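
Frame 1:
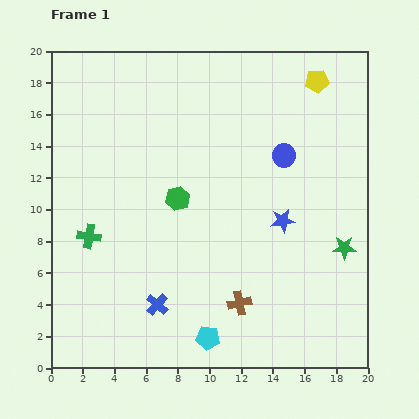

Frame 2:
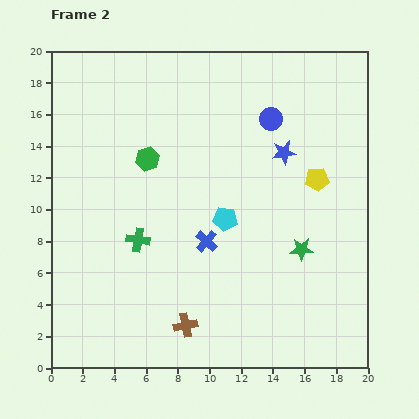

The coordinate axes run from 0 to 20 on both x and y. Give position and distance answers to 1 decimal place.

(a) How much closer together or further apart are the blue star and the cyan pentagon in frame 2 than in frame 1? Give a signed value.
-3.2

Distance in frame 1: 8.8. Distance in frame 2: 5.6.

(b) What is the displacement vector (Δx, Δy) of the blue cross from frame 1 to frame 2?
(3.1, 4.0)

The blue cross was at (6.7, 4.0) in frame 1 and (9.8, 8.0) in frame 2.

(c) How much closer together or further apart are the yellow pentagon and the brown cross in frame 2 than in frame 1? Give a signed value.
-2.4

Distance in frame 1: 14.8. Distance in frame 2: 12.4.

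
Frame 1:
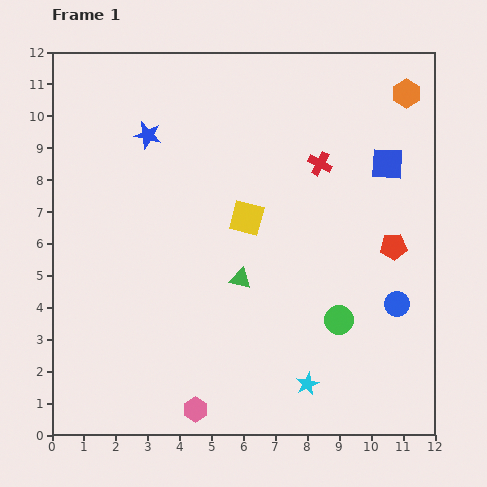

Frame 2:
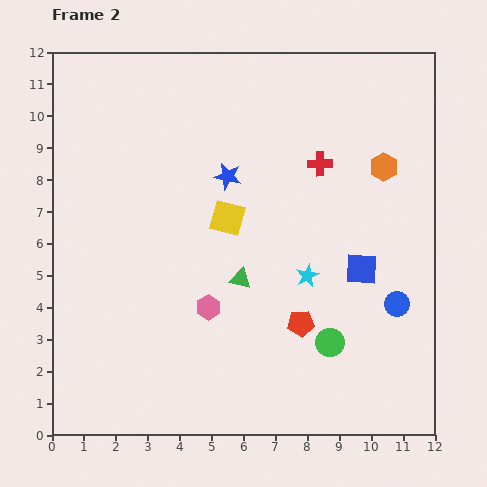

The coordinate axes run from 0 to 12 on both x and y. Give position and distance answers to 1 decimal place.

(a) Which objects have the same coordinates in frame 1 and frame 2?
the red cross, the green triangle, the blue circle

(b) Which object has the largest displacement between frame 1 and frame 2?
the red pentagon

(moved 3.8; next 3.4)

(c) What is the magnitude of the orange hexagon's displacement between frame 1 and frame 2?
2.4

The orange hexagon moved from (11.1, 10.7) to (10.4, 8.4), a distance of √(0.7² + 2.3²) ≈ 2.4.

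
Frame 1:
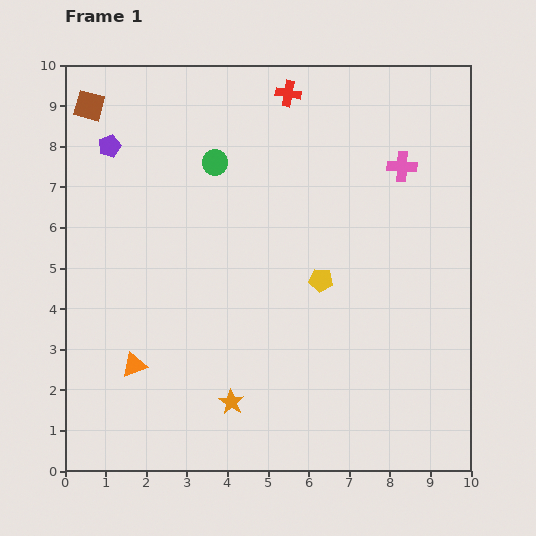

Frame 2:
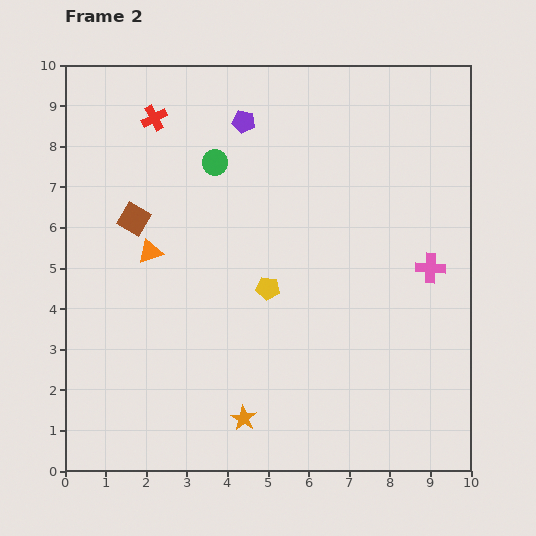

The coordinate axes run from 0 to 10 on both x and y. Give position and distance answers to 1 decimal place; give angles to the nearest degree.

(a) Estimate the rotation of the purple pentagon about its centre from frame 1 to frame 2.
30° clockwise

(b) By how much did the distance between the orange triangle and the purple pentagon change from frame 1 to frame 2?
-1.5

Distance in frame 1: 5.4. Distance in frame 2: 3.9.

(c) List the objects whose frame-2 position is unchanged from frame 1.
the green circle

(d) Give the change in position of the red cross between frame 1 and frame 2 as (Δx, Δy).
(-3.3, -0.6)

The red cross was at (5.5, 9.3) in frame 1 and (2.2, 8.7) in frame 2.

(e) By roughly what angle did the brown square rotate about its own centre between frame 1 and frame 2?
16° clockwise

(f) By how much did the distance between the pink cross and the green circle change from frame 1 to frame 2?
+1.3

Distance in frame 1: 4.6. Distance in frame 2: 5.9.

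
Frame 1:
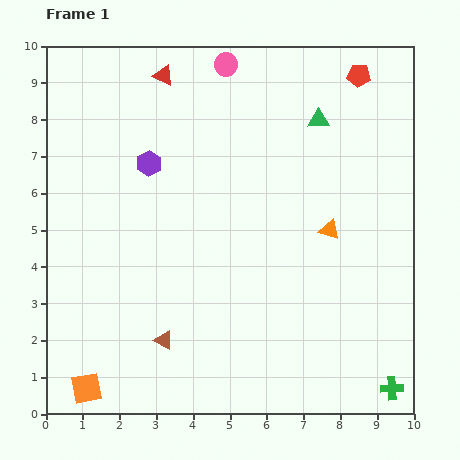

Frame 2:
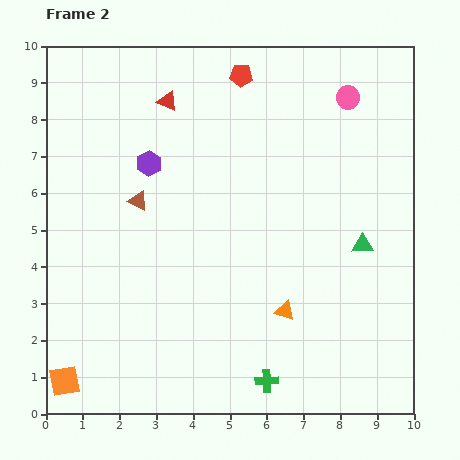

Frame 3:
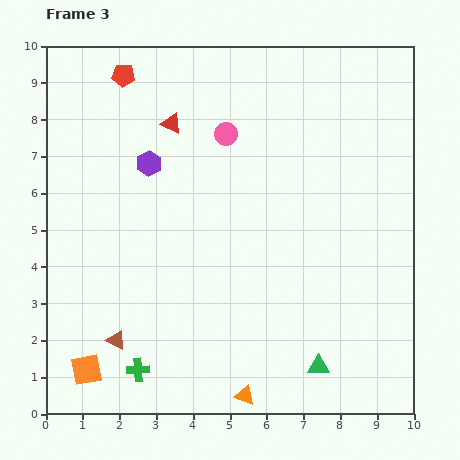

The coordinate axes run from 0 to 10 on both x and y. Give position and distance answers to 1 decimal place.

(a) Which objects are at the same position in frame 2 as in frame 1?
the purple hexagon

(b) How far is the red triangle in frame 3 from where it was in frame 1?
1.3

The red triangle moved from (3.2, 9.2) to (3.4, 7.9), a distance of √(0.2² + 1.3²) ≈ 1.3.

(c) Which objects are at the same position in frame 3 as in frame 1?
the purple hexagon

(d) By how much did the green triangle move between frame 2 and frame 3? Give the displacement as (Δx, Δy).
(-1.2, -3.3)

The green triangle was at (8.6, 4.6) in frame 2 and (7.4, 1.3) in frame 3.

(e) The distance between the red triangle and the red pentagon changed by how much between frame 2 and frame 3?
-0.3

Distance in frame 2: 2.1. Distance in frame 3: 1.8.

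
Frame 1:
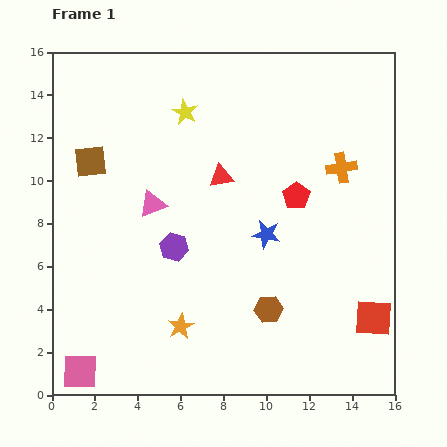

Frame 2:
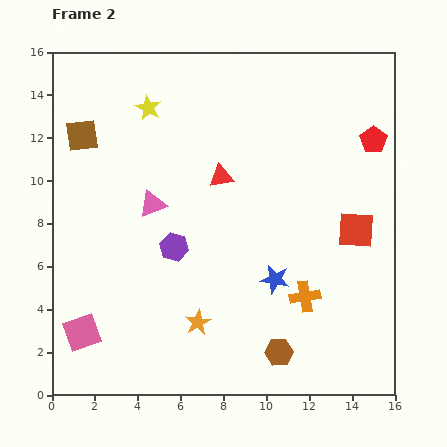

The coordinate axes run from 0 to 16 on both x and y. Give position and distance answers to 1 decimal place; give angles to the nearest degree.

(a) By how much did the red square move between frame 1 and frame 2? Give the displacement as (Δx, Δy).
(-0.8, 4.1)

The red square was at (15.0, 3.6) in frame 1 and (14.2, 7.7) in frame 2.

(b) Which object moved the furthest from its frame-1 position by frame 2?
the orange cross

(moved 6.2; next 4.4)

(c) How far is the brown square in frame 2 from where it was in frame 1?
1.3

The brown square moved from (1.8, 10.9) to (1.4, 12.1), a distance of √(0.4² + 1.2²) ≈ 1.3.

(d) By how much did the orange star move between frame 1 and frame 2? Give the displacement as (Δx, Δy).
(0.8, 0.2)

The orange star was at (6.0, 3.2) in frame 1 and (6.8, 3.4) in frame 2.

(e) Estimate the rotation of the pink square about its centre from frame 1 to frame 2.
21° counter-clockwise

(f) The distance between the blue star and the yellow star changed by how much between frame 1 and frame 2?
+3.0

Distance in frame 1: 6.9. Distance in frame 2: 9.9.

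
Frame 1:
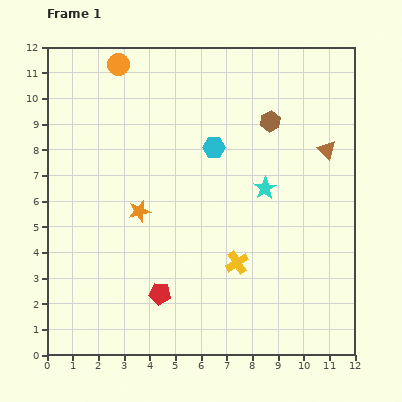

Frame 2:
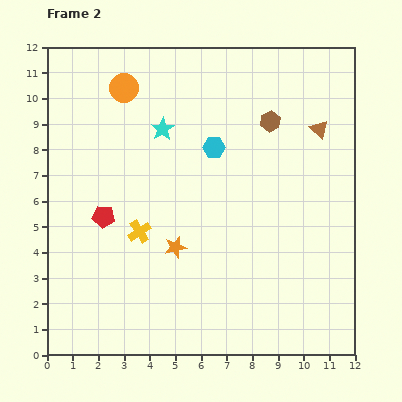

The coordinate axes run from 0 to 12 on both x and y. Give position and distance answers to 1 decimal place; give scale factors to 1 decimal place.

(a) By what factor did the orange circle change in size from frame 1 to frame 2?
1.3×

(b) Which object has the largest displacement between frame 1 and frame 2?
the cyan star

(moved 4.6; next 4.0)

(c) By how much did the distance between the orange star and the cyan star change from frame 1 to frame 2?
-0.4

Distance in frame 1: 5.0. Distance in frame 2: 4.6.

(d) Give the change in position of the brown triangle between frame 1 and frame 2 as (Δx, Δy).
(-0.3, 0.8)

The brown triangle was at (10.9, 8.0) in frame 1 and (10.6, 8.8) in frame 2.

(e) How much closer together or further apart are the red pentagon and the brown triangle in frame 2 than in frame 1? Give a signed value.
+0.5

Distance in frame 1: 8.6. Distance in frame 2: 9.1.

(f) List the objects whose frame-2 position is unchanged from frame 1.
the cyan hexagon, the brown hexagon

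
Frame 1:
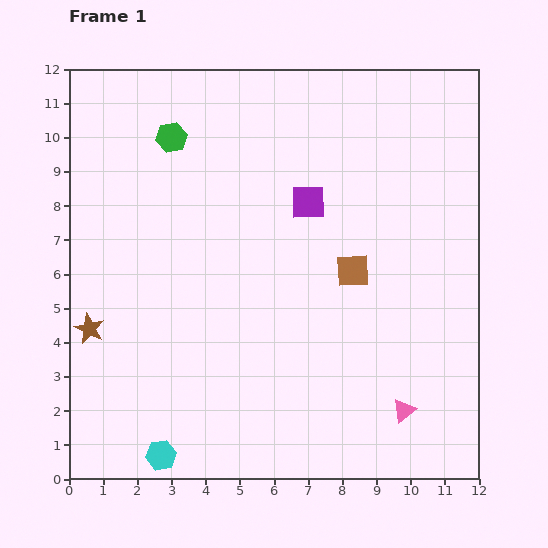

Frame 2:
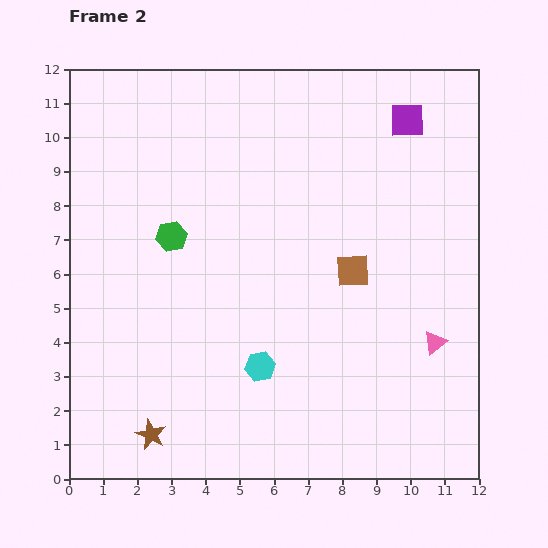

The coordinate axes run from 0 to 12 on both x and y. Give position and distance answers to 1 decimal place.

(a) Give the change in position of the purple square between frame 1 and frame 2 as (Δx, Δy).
(2.9, 2.4)

The purple square was at (7.0, 8.1) in frame 1 and (9.9, 10.5) in frame 2.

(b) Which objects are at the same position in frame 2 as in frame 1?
the brown square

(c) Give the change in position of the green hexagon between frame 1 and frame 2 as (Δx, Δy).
(0.0, -2.9)

The green hexagon was at (3.0, 10.0) in frame 1 and (3.0, 7.1) in frame 2.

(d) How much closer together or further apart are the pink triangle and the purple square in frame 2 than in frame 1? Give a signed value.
-0.2

Distance in frame 1: 6.7. Distance in frame 2: 6.5.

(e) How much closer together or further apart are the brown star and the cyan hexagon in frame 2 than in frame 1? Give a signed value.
-0.5

Distance in frame 1: 4.3. Distance in frame 2: 3.8.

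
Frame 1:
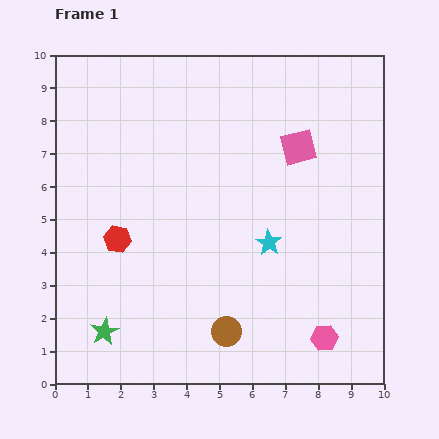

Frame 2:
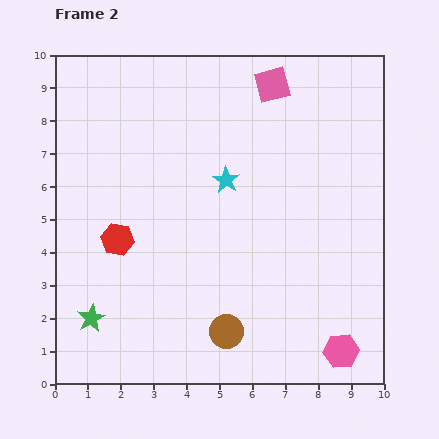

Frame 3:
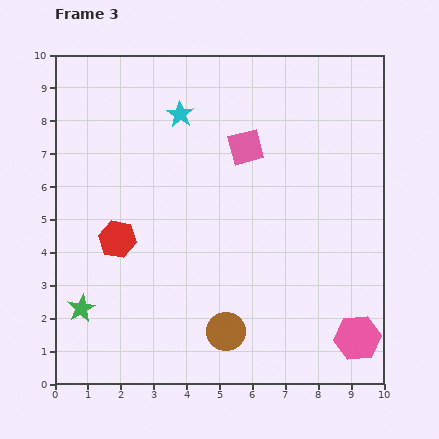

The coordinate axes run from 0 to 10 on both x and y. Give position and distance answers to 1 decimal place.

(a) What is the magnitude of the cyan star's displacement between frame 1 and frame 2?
2.3

The cyan star moved from (6.5, 4.3) to (5.2, 6.2), a distance of √(1.3² + 1.9²) ≈ 2.3.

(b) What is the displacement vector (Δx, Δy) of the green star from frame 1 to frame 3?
(-0.7, 0.7)

The green star was at (1.5, 1.6) in frame 1 and (0.8, 2.3) in frame 3.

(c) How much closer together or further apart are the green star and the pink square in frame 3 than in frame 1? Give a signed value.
-1.1

Distance in frame 1: 8.1. Distance in frame 3: 7.0.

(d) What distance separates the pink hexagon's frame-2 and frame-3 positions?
0.6

The pink hexagon moved from (8.7, 1.0) to (9.2, 1.4), a distance of √(0.5² + 0.4²) ≈ 0.6.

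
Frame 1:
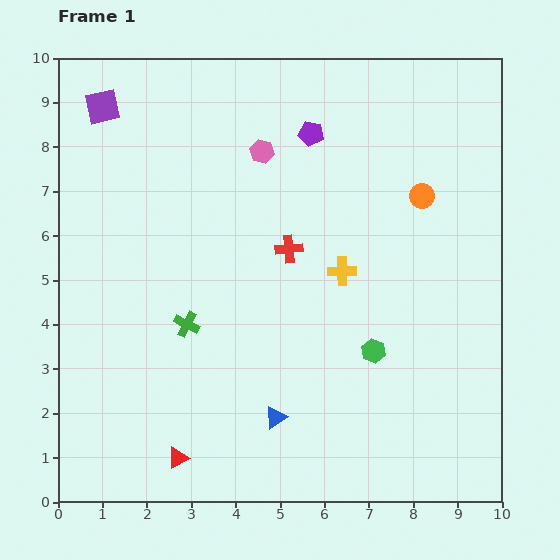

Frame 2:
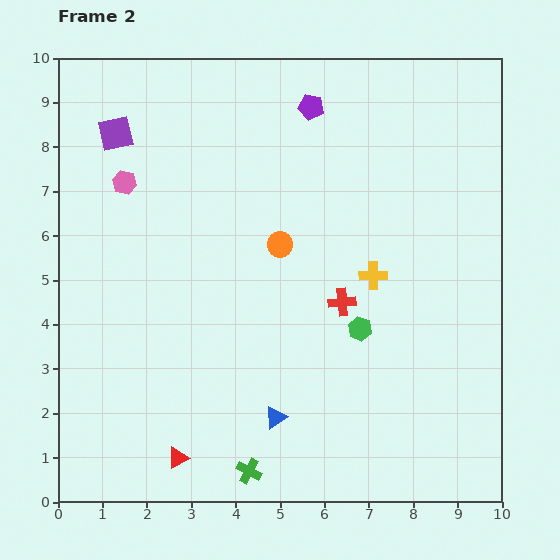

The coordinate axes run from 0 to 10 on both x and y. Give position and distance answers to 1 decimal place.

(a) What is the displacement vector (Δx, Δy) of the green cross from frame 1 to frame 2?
(1.4, -3.3)

The green cross was at (2.9, 4.0) in frame 1 and (4.3, 0.7) in frame 2.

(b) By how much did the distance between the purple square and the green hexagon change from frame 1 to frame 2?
-1.2

Distance in frame 1: 8.2. Distance in frame 2: 7.0.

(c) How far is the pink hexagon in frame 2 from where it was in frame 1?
3.2

The pink hexagon moved from (4.6, 7.9) to (1.5, 7.2), a distance of √(3.1² + 0.7²) ≈ 3.2.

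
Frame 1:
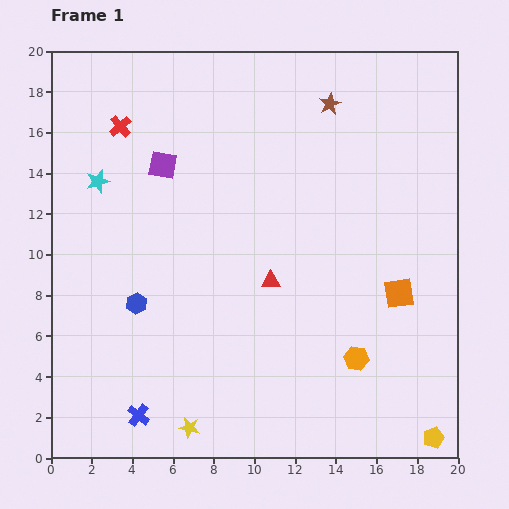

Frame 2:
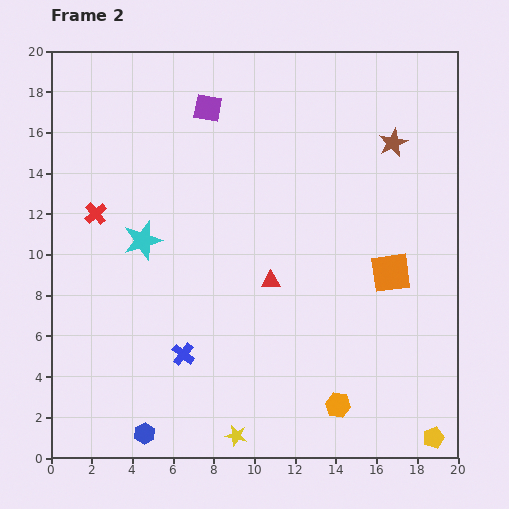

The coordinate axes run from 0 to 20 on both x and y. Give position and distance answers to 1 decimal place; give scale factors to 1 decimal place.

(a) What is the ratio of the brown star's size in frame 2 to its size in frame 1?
1.3×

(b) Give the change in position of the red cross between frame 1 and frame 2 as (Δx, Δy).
(-1.2, -4.3)

The red cross was at (3.4, 16.3) in frame 1 and (2.2, 12.0) in frame 2.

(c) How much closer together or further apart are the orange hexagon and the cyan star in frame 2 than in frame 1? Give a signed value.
-2.8

Distance in frame 1: 15.4. Distance in frame 2: 12.6.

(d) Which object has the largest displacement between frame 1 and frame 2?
the blue hexagon

(moved 6.4; next 4.5)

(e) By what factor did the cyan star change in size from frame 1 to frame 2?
1.7×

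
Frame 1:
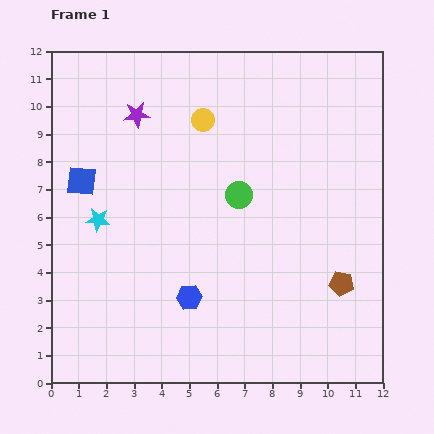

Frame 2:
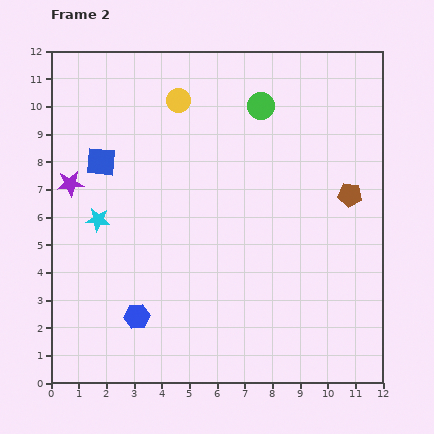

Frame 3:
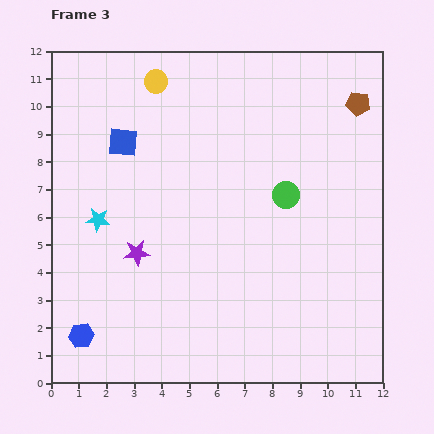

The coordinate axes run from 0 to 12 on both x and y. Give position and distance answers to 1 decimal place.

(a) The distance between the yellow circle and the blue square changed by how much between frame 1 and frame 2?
-1.3

Distance in frame 1: 4.9. Distance in frame 2: 3.6.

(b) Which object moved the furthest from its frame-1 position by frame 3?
the brown pentagon

(moved 6.5; next 5.0)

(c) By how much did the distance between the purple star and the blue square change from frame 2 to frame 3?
+2.6

Distance in frame 2: 1.4. Distance in frame 3: 4.0.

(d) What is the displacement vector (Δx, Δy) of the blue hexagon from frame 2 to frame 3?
(-2.0, -0.7)

The blue hexagon was at (3.1, 2.4) in frame 2 and (1.1, 1.7) in frame 3.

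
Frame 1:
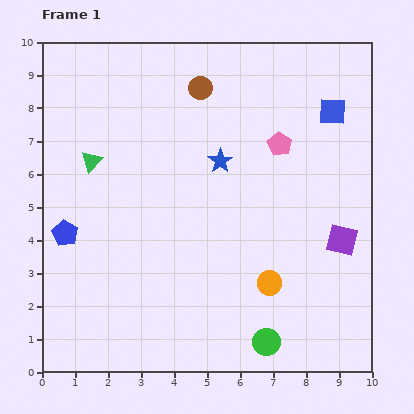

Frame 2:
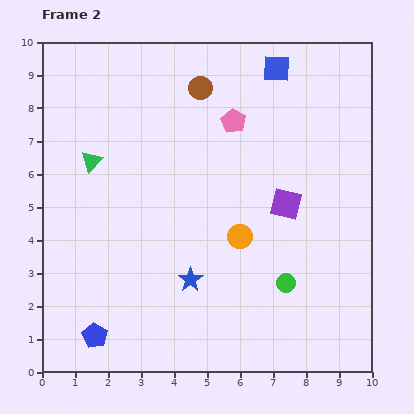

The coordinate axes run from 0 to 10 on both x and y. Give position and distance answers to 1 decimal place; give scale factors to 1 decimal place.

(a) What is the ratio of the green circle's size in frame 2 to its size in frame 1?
0.7×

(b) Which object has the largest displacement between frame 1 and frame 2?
the blue star

(moved 3.7; next 3.2)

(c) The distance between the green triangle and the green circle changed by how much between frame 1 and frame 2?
-0.6

Distance in frame 1: 7.6. Distance in frame 2: 7.0.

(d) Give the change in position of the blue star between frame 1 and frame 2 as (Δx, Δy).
(-0.9, -3.6)

The blue star was at (5.4, 6.4) in frame 1 and (4.5, 2.8) in frame 2.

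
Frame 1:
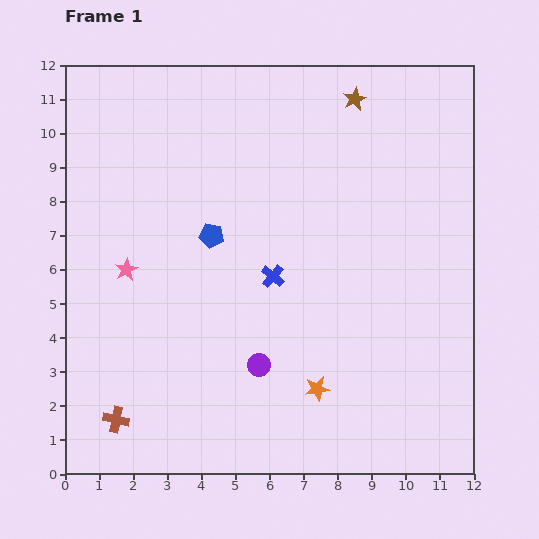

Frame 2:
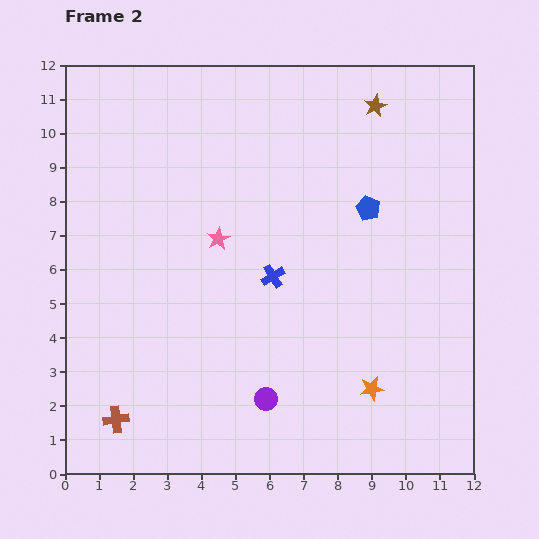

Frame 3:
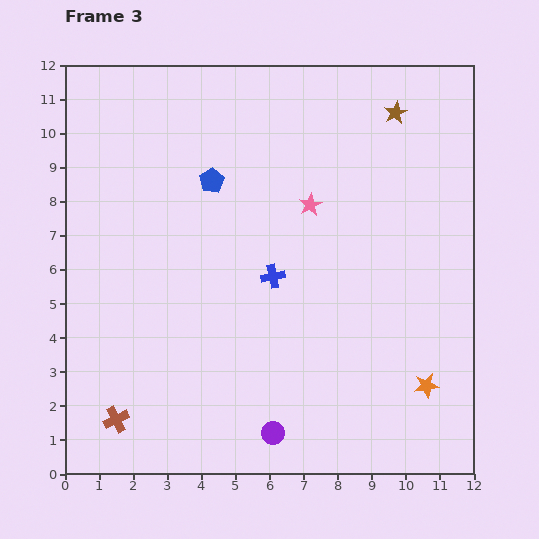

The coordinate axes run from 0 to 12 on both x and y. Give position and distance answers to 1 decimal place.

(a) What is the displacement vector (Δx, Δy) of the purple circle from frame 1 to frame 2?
(0.2, -1.0)

The purple circle was at (5.7, 3.2) in frame 1 and (5.9, 2.2) in frame 2.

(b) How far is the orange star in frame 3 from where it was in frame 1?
3.2

The orange star moved from (7.4, 2.5) to (10.6, 2.6), a distance of √(3.2² + 0.1²) ≈ 3.2.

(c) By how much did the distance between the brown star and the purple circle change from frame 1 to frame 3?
+1.8

Distance in frame 1: 8.3. Distance in frame 3: 10.1.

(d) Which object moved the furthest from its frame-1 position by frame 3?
the pink star

(moved 5.7; next 3.2)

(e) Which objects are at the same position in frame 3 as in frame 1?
the blue cross, the brown cross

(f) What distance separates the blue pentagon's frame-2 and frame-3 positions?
4.7

The blue pentagon moved from (8.9, 7.8) to (4.3, 8.6), a distance of √(4.6² + 0.8²) ≈ 4.7.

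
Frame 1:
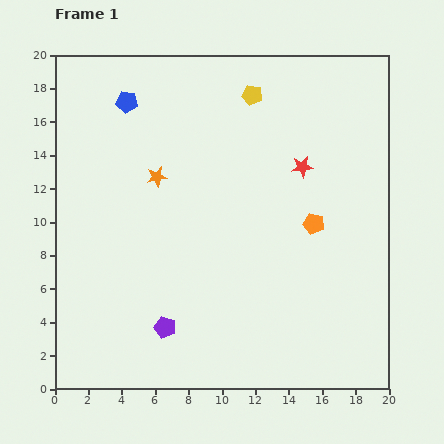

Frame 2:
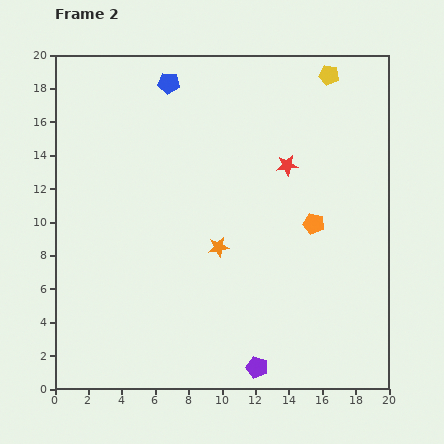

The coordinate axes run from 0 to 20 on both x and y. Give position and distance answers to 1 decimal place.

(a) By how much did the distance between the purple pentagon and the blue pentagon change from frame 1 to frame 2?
+4.1

Distance in frame 1: 13.7. Distance in frame 2: 17.8.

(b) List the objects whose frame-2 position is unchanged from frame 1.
the orange pentagon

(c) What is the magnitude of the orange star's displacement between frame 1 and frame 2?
5.6

The orange star moved from (6.1, 12.7) to (9.8, 8.5), a distance of √(3.7² + 4.2²) ≈ 5.6.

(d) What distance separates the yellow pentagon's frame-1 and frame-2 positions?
4.8

The yellow pentagon moved from (11.8, 17.6) to (16.4, 18.8), a distance of √(4.6² + 1.2²) ≈ 4.8.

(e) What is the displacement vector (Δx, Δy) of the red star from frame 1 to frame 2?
(-0.9, 0.1)

The red star was at (14.8, 13.3) in frame 1 and (13.9, 13.4) in frame 2.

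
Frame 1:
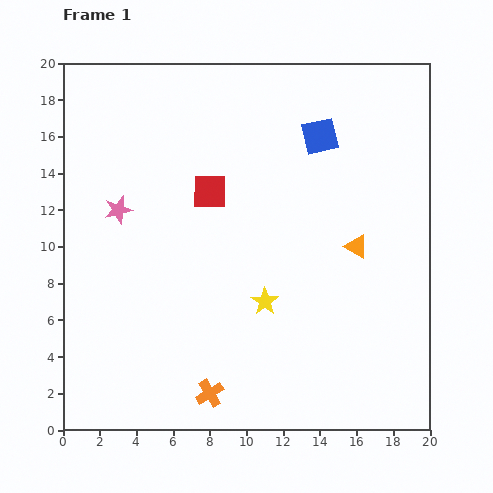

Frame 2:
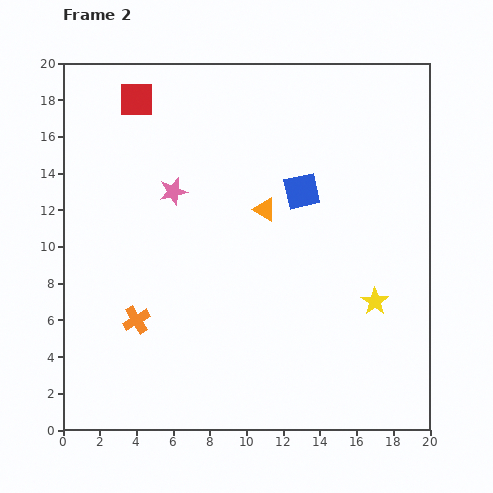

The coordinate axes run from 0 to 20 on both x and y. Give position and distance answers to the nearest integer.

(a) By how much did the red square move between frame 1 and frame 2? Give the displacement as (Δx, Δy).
(-4, 5)

The red square was at (8, 13) in frame 1 and (4, 18) in frame 2.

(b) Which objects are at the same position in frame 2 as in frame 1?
none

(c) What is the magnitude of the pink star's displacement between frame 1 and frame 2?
3

The pink star moved from (3, 12) to (6, 13), a distance of √(3² + 1²) ≈ 3.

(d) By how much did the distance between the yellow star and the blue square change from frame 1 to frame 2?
-2

Distance in frame 1: 9. Distance in frame 2: 7.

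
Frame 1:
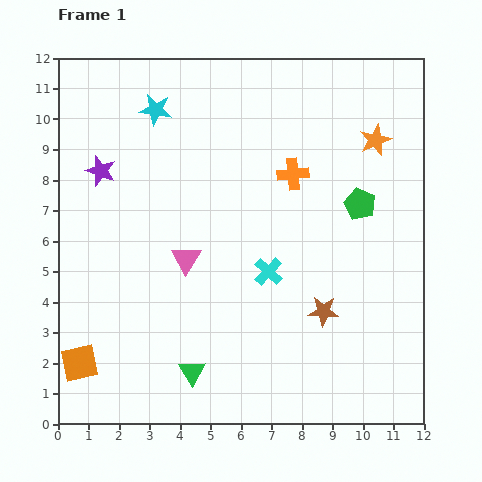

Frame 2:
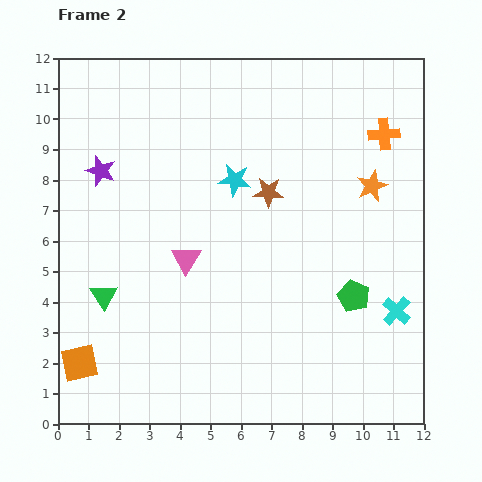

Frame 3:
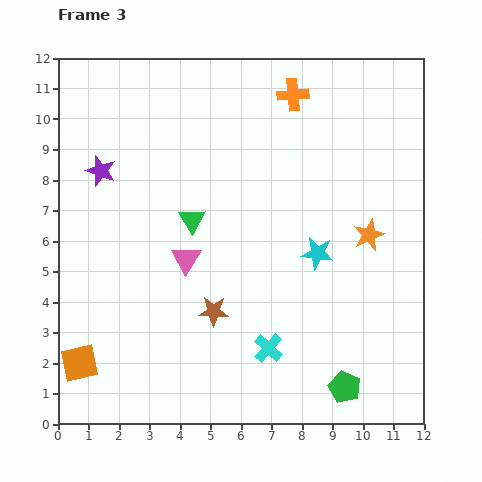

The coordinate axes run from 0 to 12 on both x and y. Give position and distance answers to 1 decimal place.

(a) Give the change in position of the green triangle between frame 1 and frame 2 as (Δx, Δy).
(-2.9, 2.5)

The green triangle was at (4.4, 1.7) in frame 1 and (1.5, 4.2) in frame 2.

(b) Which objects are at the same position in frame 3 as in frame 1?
the purple star, the pink triangle, the orange square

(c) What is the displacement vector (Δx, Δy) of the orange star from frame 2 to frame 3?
(-0.1, -1.6)

The orange star was at (10.3, 7.8) in frame 2 and (10.2, 6.2) in frame 3.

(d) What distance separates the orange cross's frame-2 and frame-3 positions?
3.3

The orange cross moved from (10.7, 9.5) to (7.7, 10.8), a distance of √(3.0² + 1.3²) ≈ 3.3.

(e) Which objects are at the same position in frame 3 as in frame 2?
the purple star, the pink triangle, the orange square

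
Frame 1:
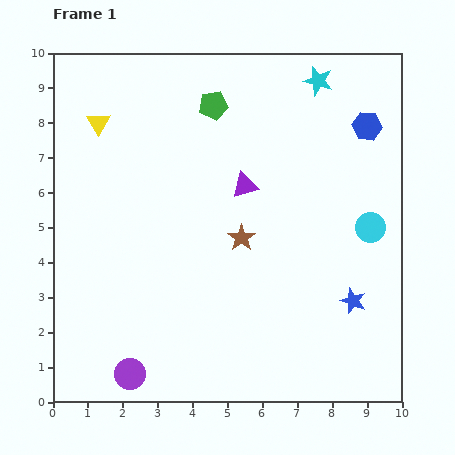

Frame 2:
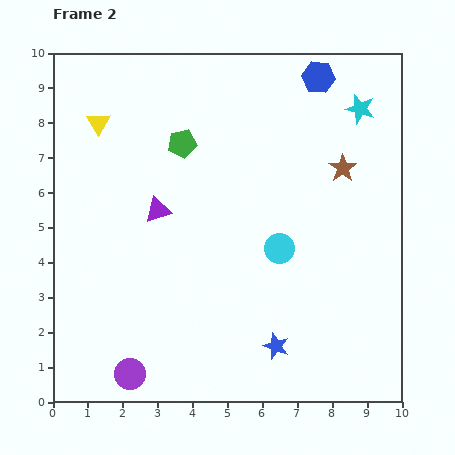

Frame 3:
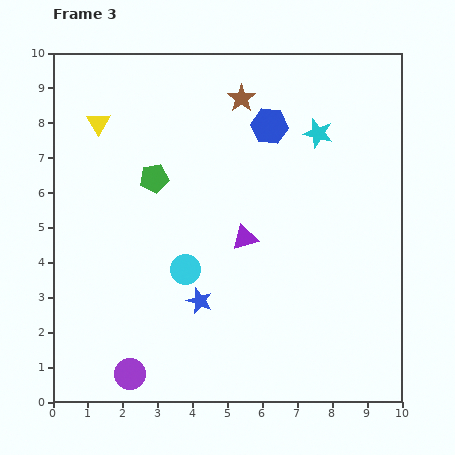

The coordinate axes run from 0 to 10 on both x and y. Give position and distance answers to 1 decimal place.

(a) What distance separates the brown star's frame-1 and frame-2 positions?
3.5

The brown star moved from (5.4, 4.7) to (8.3, 6.7), a distance of √(2.9² + 2.0²) ≈ 3.5.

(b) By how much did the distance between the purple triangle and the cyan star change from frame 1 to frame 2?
+2.8

Distance in frame 1: 3.7. Distance in frame 2: 6.5.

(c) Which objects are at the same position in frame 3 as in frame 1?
the yellow triangle, the purple circle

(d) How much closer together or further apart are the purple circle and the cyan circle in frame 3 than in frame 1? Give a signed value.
-4.7

Distance in frame 1: 8.1. Distance in frame 3: 3.4.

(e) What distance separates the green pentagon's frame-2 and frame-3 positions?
1.3

The green pentagon moved from (3.7, 7.4) to (2.9, 6.4), a distance of √(0.8² + 1.0²) ≈ 1.3.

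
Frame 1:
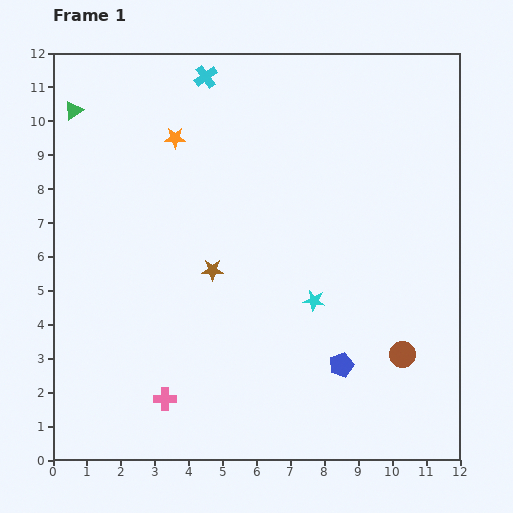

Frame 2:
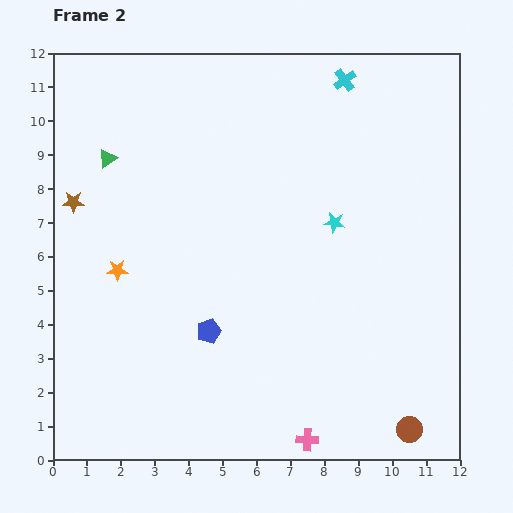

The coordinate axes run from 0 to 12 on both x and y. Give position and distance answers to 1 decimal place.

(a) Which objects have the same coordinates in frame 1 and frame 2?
none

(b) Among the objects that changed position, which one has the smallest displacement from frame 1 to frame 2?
the green triangle

(moved 1.7)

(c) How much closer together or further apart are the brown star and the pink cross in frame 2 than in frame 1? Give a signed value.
+5.8

Distance in frame 1: 4.0. Distance in frame 2: 9.8.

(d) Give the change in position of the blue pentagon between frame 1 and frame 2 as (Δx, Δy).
(-3.9, 1.0)

The blue pentagon was at (8.5, 2.8) in frame 1 and (4.6, 3.8) in frame 2.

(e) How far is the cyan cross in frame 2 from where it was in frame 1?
4.1

The cyan cross moved from (4.5, 11.3) to (8.6, 11.2), a distance of √(4.1² + 0.1²) ≈ 4.1.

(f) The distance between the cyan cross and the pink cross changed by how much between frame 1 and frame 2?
+1.1

Distance in frame 1: 9.6. Distance in frame 2: 10.7.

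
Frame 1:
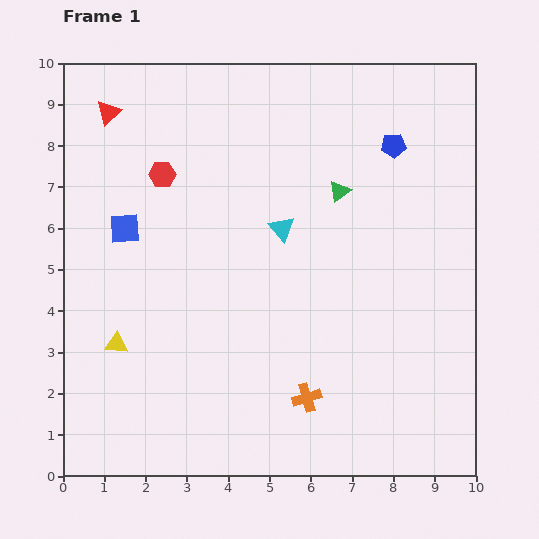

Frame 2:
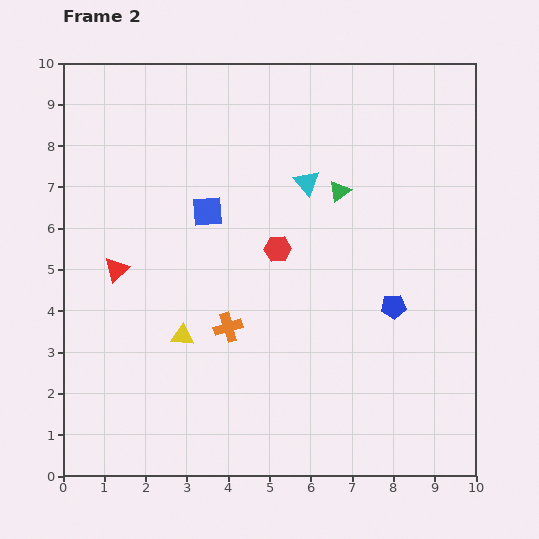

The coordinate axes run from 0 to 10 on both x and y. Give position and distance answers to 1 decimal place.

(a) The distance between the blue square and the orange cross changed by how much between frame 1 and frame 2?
-3.2

Distance in frame 1: 6.0. Distance in frame 2: 2.8.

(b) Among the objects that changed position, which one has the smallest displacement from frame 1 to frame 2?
the cyan triangle

(moved 1.3)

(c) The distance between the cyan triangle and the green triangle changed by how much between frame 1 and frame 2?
-0.9

Distance in frame 1: 1.7. Distance in frame 2: 0.8.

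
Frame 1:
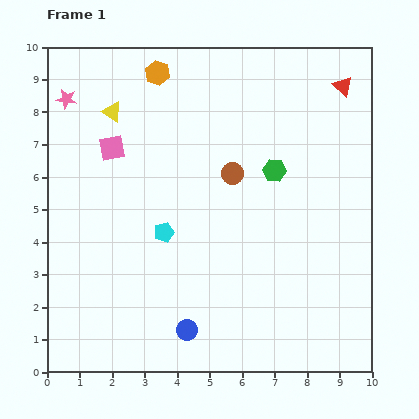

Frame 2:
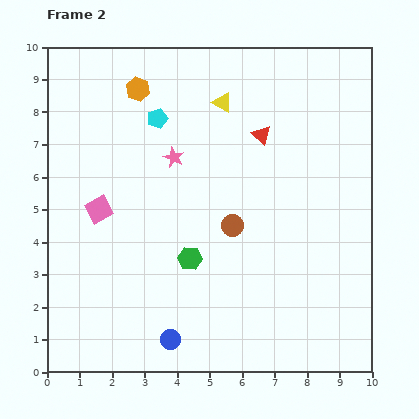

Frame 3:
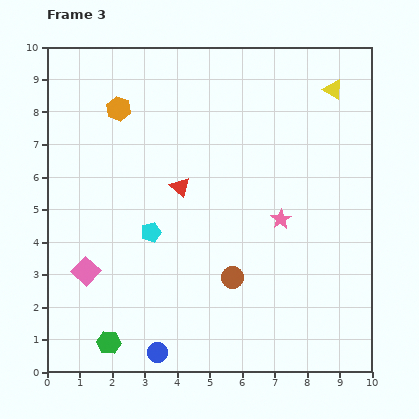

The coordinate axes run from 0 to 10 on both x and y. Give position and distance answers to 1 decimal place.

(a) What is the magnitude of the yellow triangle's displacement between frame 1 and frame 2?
3.4

The yellow triangle moved from (2.0, 8.0) to (5.4, 8.3), a distance of √(3.4² + 0.3²) ≈ 3.4.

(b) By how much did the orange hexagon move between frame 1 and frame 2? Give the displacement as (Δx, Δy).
(-0.6, -0.5)

The orange hexagon was at (3.4, 9.2) in frame 1 and (2.8, 8.7) in frame 2.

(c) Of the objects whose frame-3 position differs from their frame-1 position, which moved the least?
the cyan pentagon

(moved 0.4)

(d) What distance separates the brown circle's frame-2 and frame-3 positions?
1.6

The brown circle moved from (5.7, 4.5) to (5.7, 2.9), a distance of √(0.0² + 1.6²) ≈ 1.6.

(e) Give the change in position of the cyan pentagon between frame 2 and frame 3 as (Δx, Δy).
(-0.2, -3.5)

The cyan pentagon was at (3.4, 7.8) in frame 2 and (3.2, 4.3) in frame 3.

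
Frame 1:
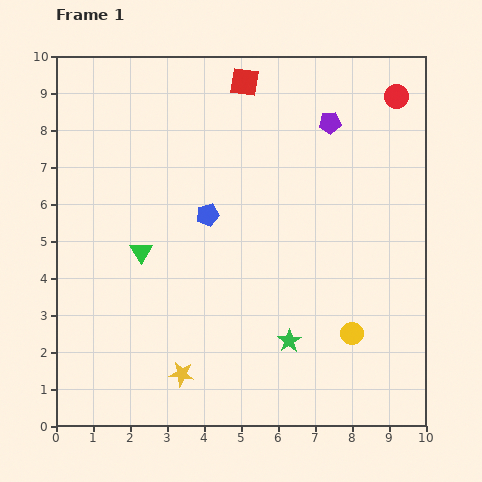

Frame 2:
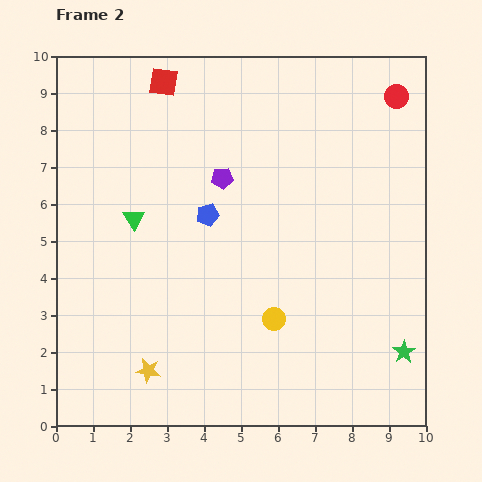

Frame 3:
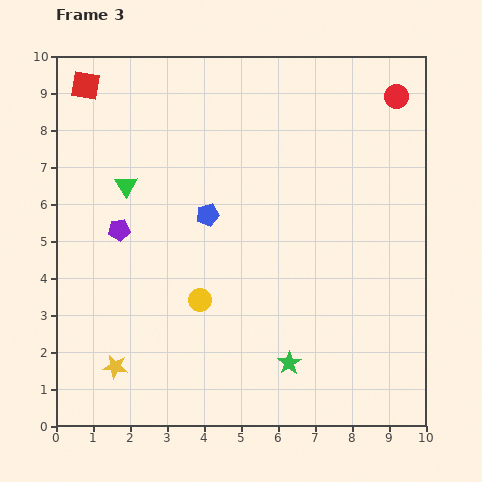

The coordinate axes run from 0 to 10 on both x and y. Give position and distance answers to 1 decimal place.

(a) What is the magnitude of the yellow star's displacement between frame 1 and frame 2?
0.9

The yellow star moved from (3.4, 1.4) to (2.5, 1.5), a distance of √(0.9² + 0.1²) ≈ 0.9.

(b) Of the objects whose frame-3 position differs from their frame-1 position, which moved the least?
the green star

(moved 0.6)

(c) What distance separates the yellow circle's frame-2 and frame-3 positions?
2.1

The yellow circle moved from (5.9, 2.9) to (3.9, 3.4), a distance of √(2.0² + 0.5²) ≈ 2.1.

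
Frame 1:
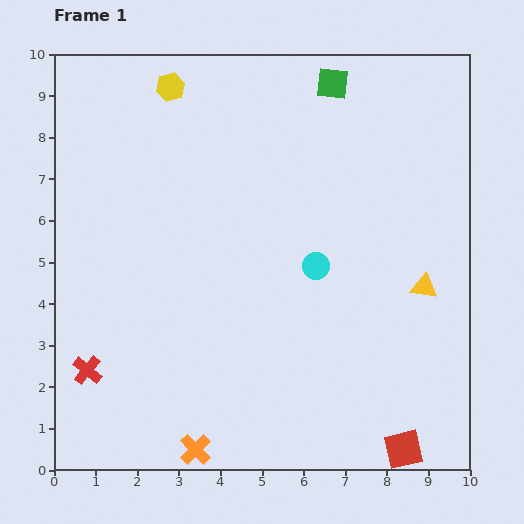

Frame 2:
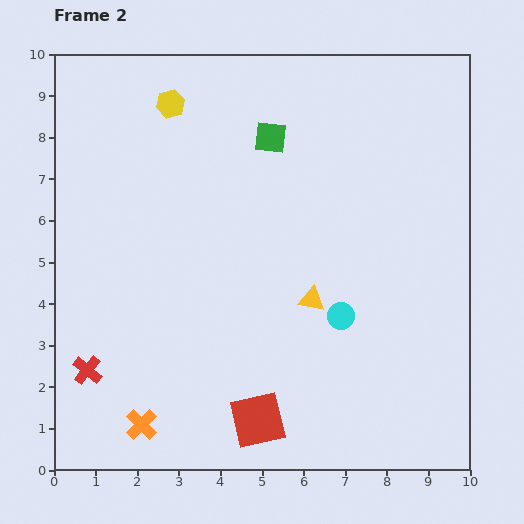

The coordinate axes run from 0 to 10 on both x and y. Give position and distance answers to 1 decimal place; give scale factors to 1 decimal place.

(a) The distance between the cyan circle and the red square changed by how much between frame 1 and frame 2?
-1.7

Distance in frame 1: 4.9. Distance in frame 2: 3.2.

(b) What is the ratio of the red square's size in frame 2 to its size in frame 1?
1.4×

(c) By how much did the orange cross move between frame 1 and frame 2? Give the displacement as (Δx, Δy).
(-1.3, 0.6)

The orange cross was at (3.4, 0.5) in frame 1 and (2.1, 1.1) in frame 2.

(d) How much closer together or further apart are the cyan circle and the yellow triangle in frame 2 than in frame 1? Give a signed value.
-1.8

Distance in frame 1: 2.6. Distance in frame 2: 0.8.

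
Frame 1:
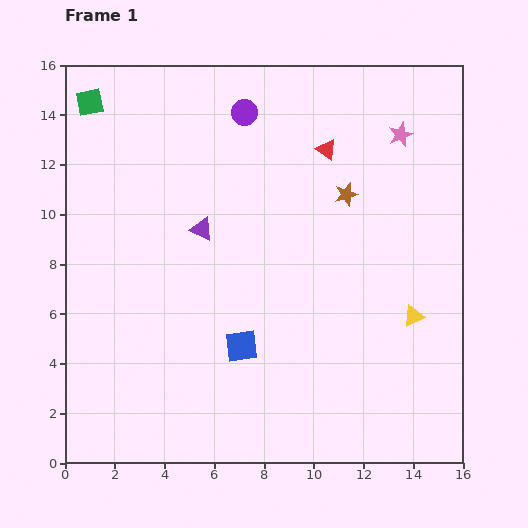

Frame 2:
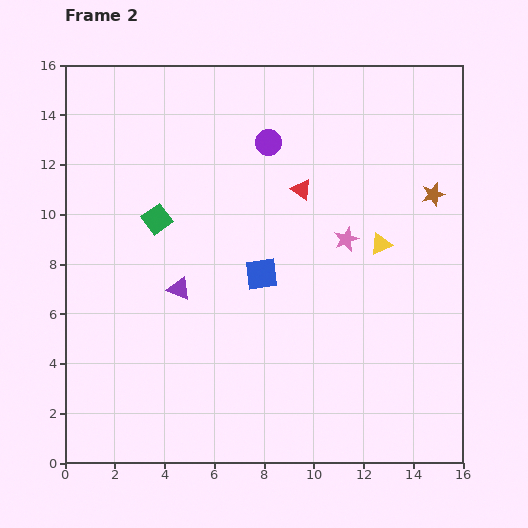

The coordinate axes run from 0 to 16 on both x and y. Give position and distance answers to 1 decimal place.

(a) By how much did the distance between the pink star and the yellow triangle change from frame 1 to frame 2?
-5.9

Distance in frame 1: 7.3. Distance in frame 2: 1.4.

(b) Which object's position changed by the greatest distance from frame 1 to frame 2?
the green square

(moved 5.4; next 4.7)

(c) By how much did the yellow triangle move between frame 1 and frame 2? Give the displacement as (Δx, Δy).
(-1.3, 2.9)

The yellow triangle was at (14.0, 5.9) in frame 1 and (12.7, 8.8) in frame 2.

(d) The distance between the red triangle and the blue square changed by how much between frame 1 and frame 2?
-4.8

Distance in frame 1: 8.6. Distance in frame 2: 3.8.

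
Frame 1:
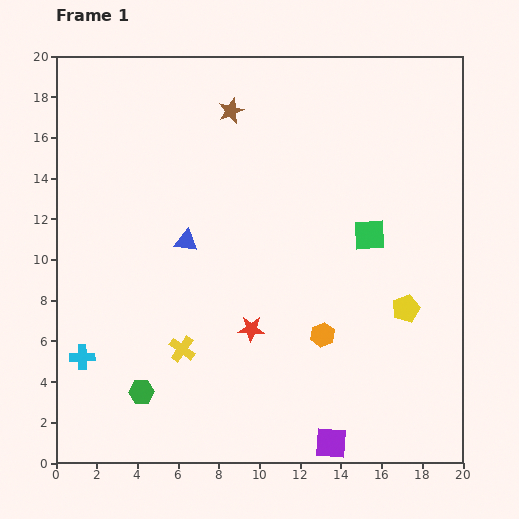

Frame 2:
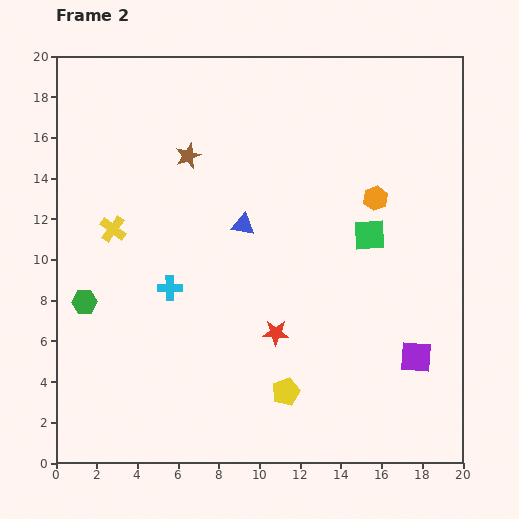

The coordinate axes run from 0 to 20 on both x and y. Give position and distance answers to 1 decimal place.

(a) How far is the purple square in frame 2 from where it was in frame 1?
5.9

The purple square moved from (13.5, 1.0) to (17.7, 5.2), a distance of √(4.2² + 4.2²) ≈ 5.9.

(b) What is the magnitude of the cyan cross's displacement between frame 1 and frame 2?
5.5

The cyan cross moved from (1.3, 5.2) to (5.6, 8.6), a distance of √(4.3² + 3.4²) ≈ 5.5.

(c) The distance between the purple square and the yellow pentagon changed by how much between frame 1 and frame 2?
-1.0

Distance in frame 1: 7.6. Distance in frame 2: 6.6.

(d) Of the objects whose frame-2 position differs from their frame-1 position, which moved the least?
the red star

(moved 1.2)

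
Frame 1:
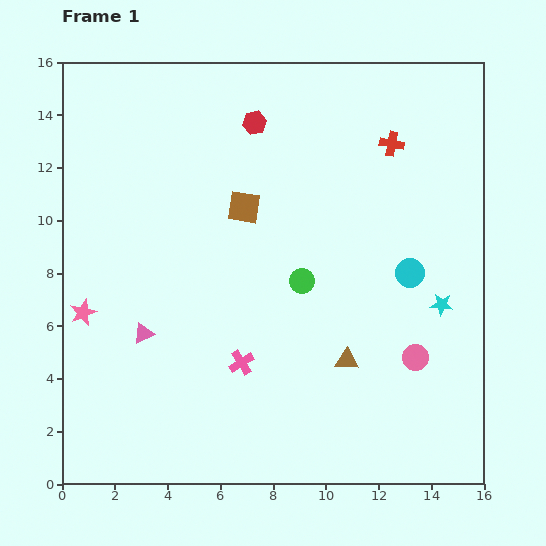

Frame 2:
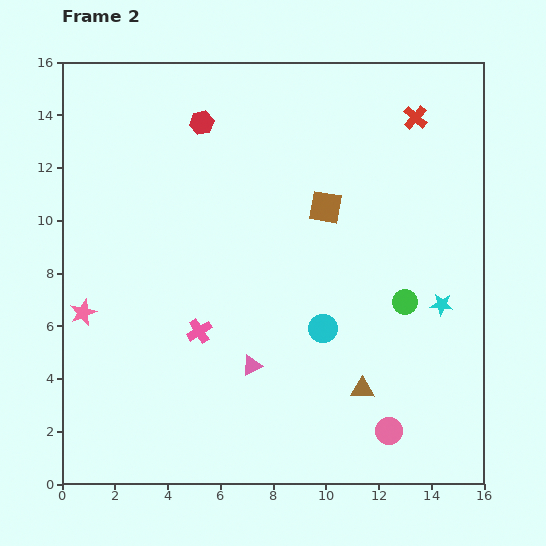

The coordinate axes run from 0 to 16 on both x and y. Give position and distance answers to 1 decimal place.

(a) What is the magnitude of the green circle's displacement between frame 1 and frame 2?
4.0

The green circle moved from (9.1, 7.7) to (13.0, 6.9), a distance of √(3.9² + 0.8²) ≈ 4.0.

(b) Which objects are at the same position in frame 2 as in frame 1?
the cyan star, the pink star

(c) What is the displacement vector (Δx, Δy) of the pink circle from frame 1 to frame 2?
(-1.0, -2.8)

The pink circle was at (13.4, 4.8) in frame 1 and (12.4, 2.0) in frame 2.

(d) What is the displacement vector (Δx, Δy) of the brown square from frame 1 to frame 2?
(3.1, 0.0)

The brown square was at (6.9, 10.5) in frame 1 and (10.0, 10.5) in frame 2.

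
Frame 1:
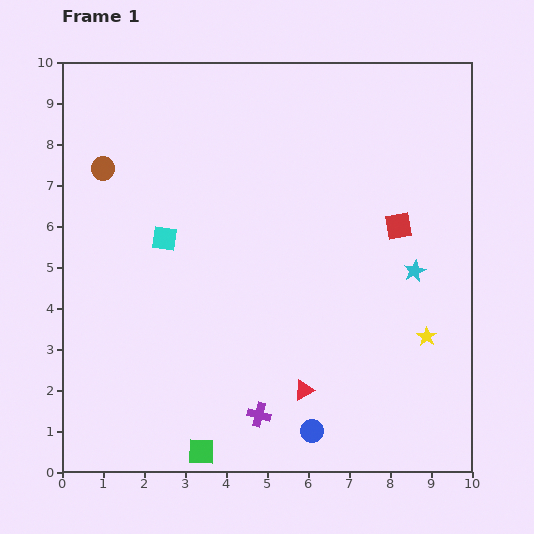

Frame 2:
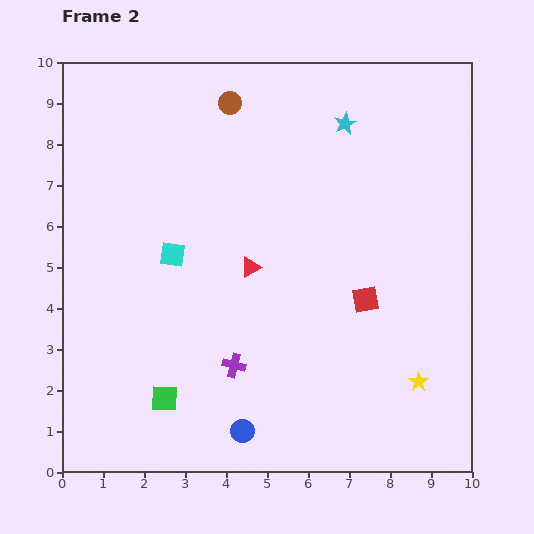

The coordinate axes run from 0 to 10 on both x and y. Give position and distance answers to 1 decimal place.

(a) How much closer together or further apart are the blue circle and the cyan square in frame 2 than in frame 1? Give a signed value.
-1.3

Distance in frame 1: 5.9. Distance in frame 2: 4.6.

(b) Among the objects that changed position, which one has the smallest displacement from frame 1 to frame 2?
the cyan square

(moved 0.4)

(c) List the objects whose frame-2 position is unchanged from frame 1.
none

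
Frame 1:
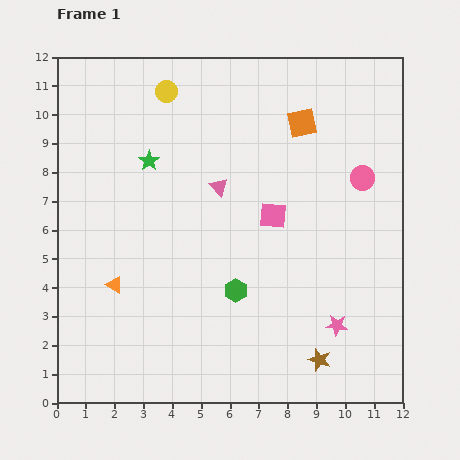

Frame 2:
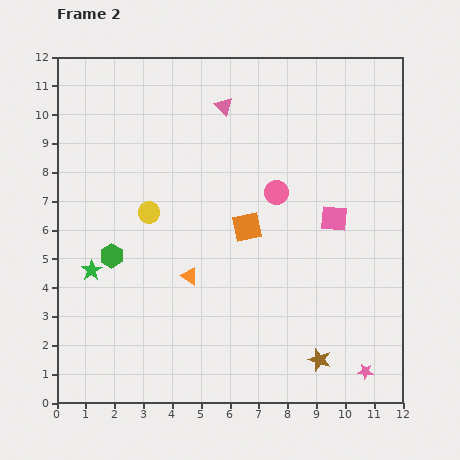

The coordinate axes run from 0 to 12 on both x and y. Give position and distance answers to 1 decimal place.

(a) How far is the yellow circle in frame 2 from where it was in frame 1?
4.2

The yellow circle moved from (3.8, 10.8) to (3.2, 6.6), a distance of √(0.6² + 4.2²) ≈ 4.2.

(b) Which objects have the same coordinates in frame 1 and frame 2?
the brown star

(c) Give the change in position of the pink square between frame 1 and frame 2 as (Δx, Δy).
(2.1, -0.1)

The pink square was at (7.5, 6.5) in frame 1 and (9.6, 6.4) in frame 2.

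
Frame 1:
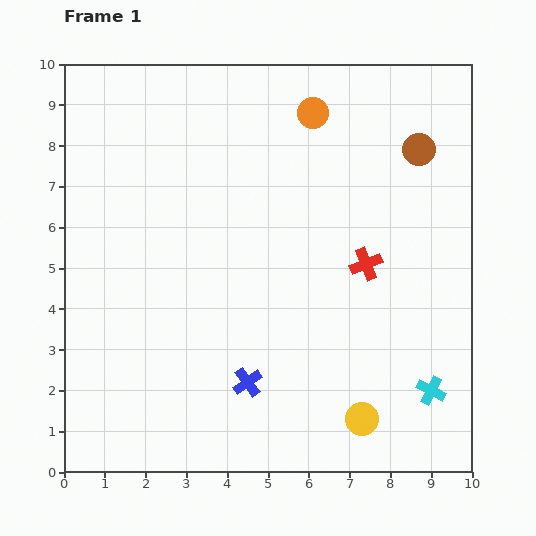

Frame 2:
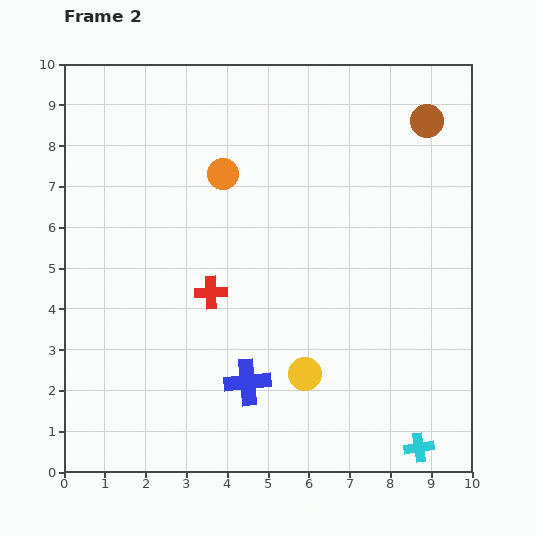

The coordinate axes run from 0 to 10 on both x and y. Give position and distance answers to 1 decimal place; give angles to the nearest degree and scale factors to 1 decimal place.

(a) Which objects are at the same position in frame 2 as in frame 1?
the blue cross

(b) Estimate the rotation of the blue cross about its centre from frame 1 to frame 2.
30° clockwise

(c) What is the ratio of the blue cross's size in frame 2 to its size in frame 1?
1.5×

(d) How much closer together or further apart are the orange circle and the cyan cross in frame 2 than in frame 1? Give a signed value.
+0.8

Distance in frame 1: 7.4. Distance in frame 2: 8.2.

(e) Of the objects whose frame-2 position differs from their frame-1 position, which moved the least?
the brown circle

(moved 0.7)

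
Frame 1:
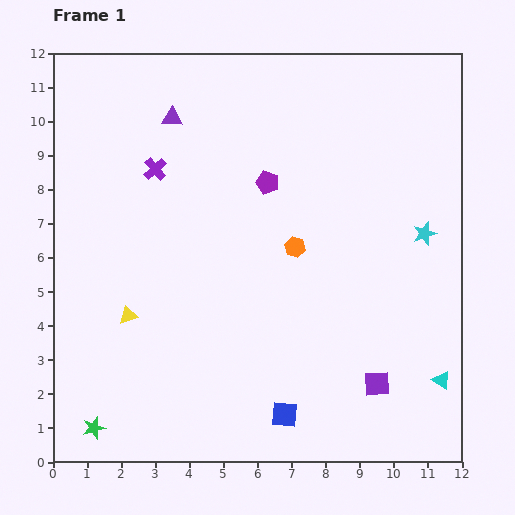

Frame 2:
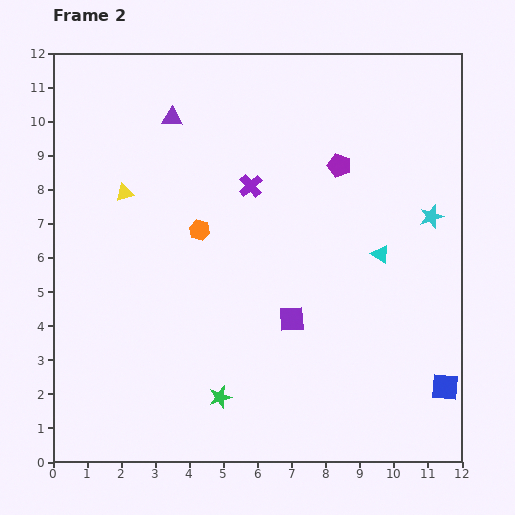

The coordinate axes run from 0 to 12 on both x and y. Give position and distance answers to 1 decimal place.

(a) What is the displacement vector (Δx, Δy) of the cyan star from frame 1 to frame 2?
(0.2, 0.5)

The cyan star was at (10.9, 6.7) in frame 1 and (11.1, 7.2) in frame 2.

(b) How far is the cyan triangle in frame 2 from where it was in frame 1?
4.1

The cyan triangle moved from (11.4, 2.4) to (9.6, 6.1), a distance of √(1.8² + 3.7²) ≈ 4.1.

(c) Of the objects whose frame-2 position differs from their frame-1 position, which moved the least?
the cyan star

(moved 0.5)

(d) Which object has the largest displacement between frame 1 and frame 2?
the blue square

(moved 4.8; next 4.1)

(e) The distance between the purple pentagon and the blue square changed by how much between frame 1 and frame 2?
+0.4

Distance in frame 1: 6.8. Distance in frame 2: 7.2.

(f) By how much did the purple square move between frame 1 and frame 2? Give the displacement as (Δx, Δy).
(-2.5, 1.9)

The purple square was at (9.5, 2.3) in frame 1 and (7.0, 4.2) in frame 2.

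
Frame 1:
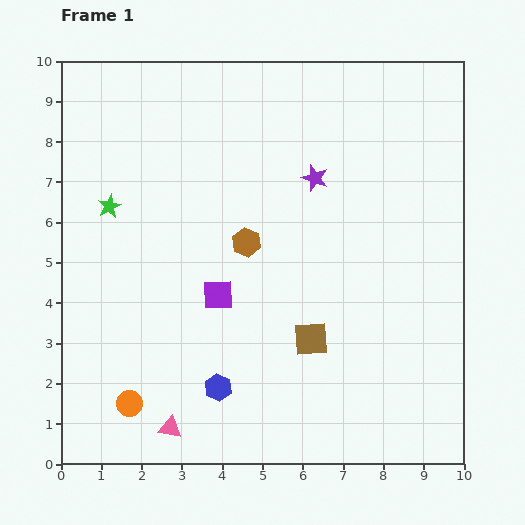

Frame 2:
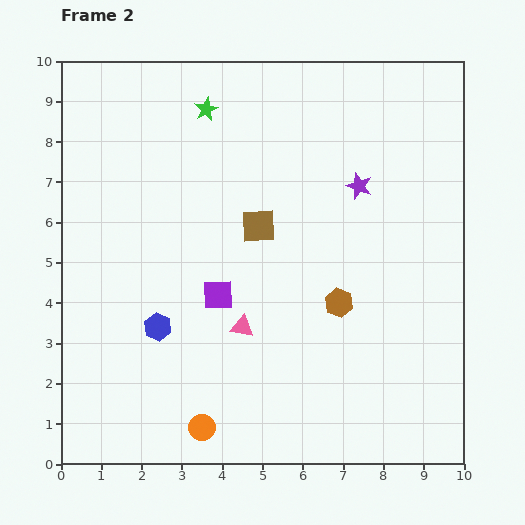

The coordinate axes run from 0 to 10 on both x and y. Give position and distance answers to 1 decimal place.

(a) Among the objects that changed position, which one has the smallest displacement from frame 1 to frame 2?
the purple star

(moved 1.1)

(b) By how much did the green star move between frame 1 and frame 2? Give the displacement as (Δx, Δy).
(2.4, 2.4)

The green star was at (1.2, 6.4) in frame 1 and (3.6, 8.8) in frame 2.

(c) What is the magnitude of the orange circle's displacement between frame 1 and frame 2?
1.9

The orange circle moved from (1.7, 1.5) to (3.5, 0.9), a distance of √(1.8² + 0.6²) ≈ 1.9.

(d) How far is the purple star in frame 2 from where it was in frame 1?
1.1

The purple star moved from (6.3, 7.1) to (7.4, 6.9), a distance of √(1.1² + 0.2²) ≈ 1.1.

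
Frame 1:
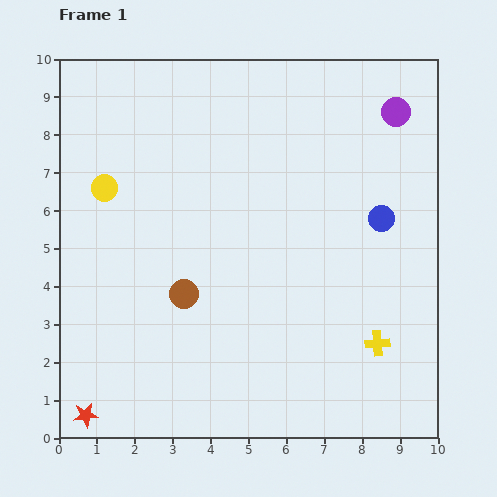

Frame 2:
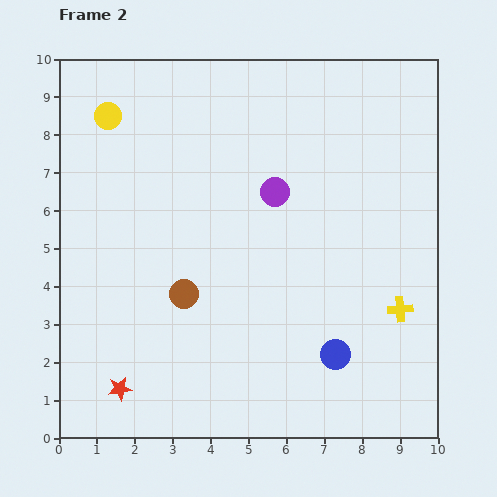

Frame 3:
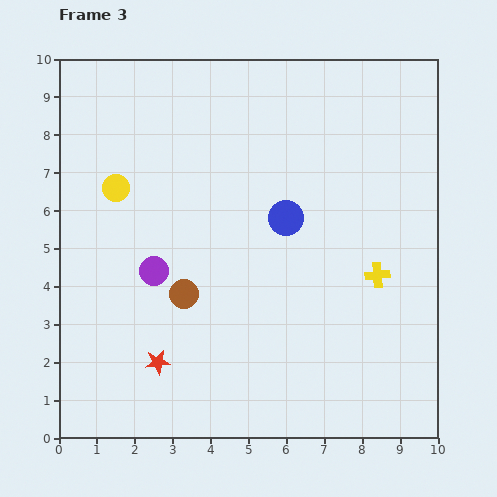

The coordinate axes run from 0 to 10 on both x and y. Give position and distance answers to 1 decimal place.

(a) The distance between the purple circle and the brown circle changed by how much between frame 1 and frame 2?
-3.8

Distance in frame 1: 7.4. Distance in frame 2: 3.6.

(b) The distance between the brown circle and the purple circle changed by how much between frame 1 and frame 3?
-6.4

Distance in frame 1: 7.4. Distance in frame 3: 1.0.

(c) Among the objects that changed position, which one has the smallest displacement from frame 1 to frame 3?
the yellow circle

(moved 0.3)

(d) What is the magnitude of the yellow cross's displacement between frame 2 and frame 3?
1.1

The yellow cross moved from (9.0, 3.4) to (8.4, 4.3), a distance of √(0.6² + 0.9²) ≈ 1.1.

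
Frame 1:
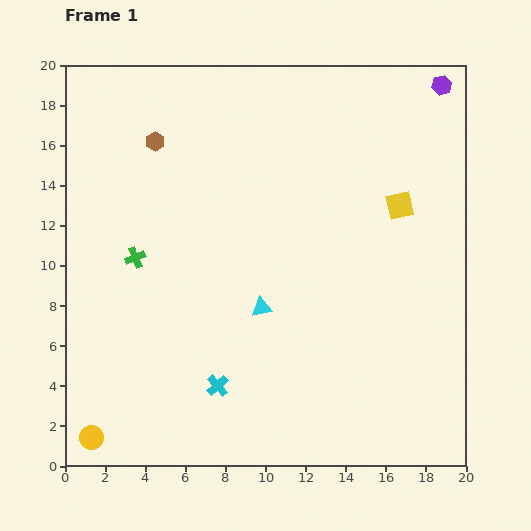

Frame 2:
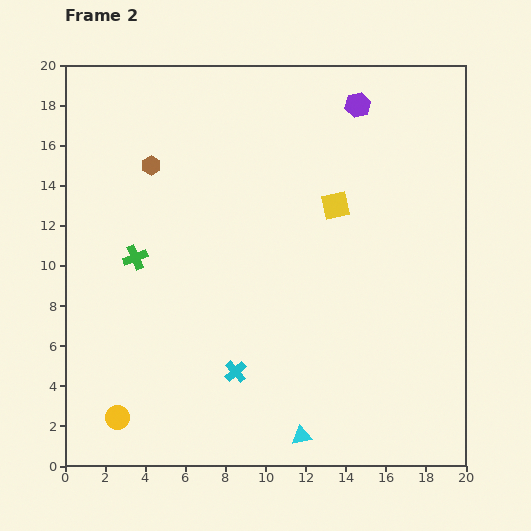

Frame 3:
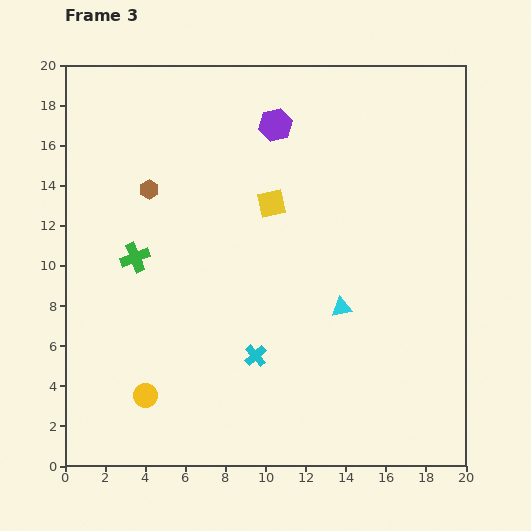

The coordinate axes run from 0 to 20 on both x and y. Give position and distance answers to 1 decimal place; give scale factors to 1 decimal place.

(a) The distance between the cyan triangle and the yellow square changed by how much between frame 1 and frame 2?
+3.0

Distance in frame 1: 8.6. Distance in frame 2: 11.6.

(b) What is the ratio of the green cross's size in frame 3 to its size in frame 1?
1.4×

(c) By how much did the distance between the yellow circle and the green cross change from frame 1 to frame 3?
-2.4

Distance in frame 1: 9.3. Distance in frame 3: 6.9.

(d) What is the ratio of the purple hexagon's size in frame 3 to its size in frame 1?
1.7×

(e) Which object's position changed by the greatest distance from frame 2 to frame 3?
the cyan triangle

(moved 6.7; next 4.2)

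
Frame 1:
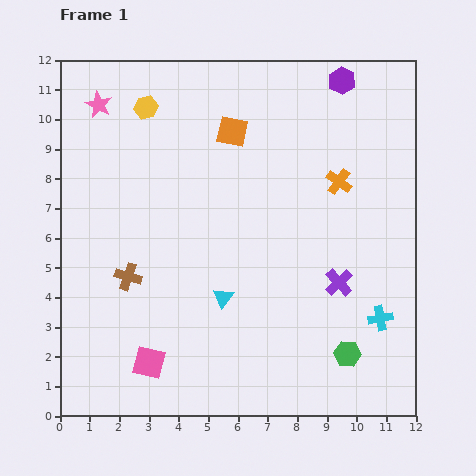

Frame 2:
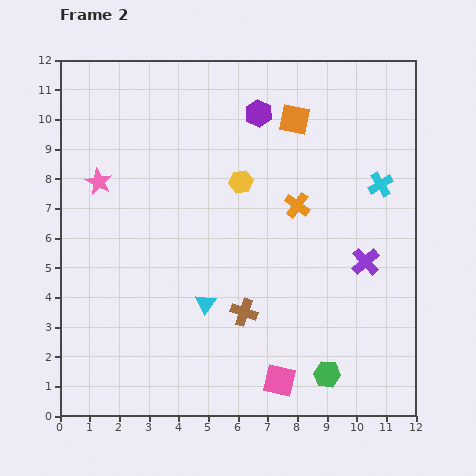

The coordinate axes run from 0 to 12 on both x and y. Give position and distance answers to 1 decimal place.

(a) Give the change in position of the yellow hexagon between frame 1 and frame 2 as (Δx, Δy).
(3.2, -2.5)

The yellow hexagon was at (2.9, 10.4) in frame 1 and (6.1, 7.9) in frame 2.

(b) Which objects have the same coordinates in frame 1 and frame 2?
none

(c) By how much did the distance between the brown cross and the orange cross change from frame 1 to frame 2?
-3.8

Distance in frame 1: 7.8. Distance in frame 2: 4.0.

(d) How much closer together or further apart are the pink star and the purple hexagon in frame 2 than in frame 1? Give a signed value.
-2.3

Distance in frame 1: 8.2. Distance in frame 2: 5.9.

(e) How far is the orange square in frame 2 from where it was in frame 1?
2.1

The orange square moved from (5.8, 9.6) to (7.9, 10.0), a distance of √(2.1² + 0.4²) ≈ 2.1.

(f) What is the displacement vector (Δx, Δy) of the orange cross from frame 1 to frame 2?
(-1.4, -0.8)

The orange cross was at (9.4, 7.9) in frame 1 and (8.0, 7.1) in frame 2.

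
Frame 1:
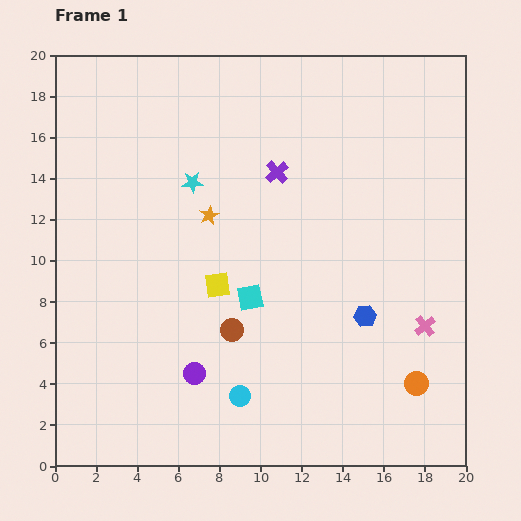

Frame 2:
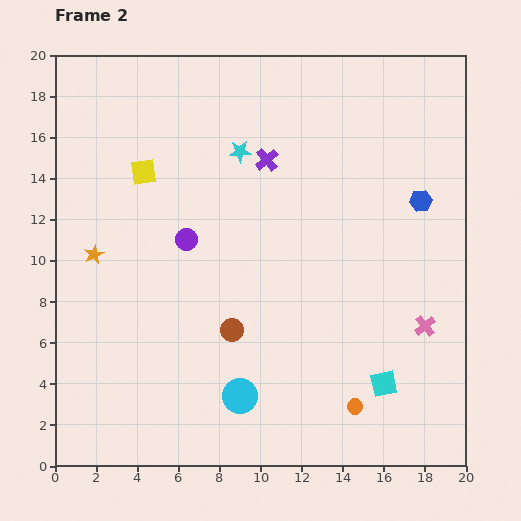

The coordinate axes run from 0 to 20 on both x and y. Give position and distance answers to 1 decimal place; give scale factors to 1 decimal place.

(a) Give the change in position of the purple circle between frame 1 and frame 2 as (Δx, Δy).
(-0.4, 6.5)

The purple circle was at (6.8, 4.5) in frame 1 and (6.4, 11.0) in frame 2.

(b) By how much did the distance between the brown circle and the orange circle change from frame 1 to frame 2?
-2.4

Distance in frame 1: 9.4. Distance in frame 2: 7.0.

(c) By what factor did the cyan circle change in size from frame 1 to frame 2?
1.6×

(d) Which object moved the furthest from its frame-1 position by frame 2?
the cyan square

(moved 7.7; next 6.6)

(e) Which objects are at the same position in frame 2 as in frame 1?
the cyan circle, the pink cross, the brown circle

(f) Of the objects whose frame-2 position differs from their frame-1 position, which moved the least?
the purple cross

(moved 0.8)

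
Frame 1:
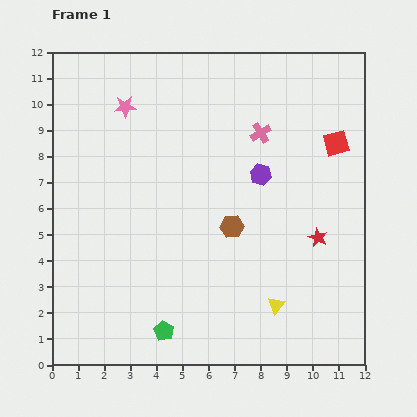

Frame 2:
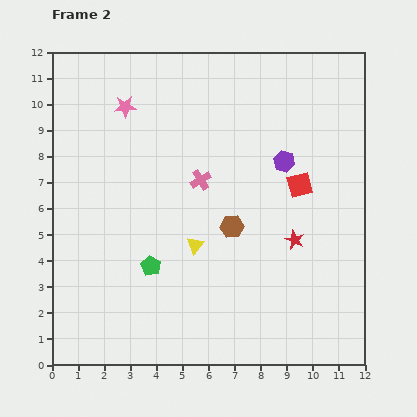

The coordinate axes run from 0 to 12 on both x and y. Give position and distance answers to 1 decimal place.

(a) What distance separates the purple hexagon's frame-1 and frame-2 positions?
1.0

The purple hexagon moved from (8.0, 7.3) to (8.9, 7.8), a distance of √(0.9² + 0.5²) ≈ 1.0.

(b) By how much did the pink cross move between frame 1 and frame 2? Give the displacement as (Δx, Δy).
(-2.3, -1.8)

The pink cross was at (8.0, 8.9) in frame 1 and (5.7, 7.1) in frame 2.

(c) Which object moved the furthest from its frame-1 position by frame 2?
the yellow triangle

(moved 3.9; next 2.9)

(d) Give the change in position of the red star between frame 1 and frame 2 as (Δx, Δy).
(-0.9, -0.1)

The red star was at (10.2, 4.9) in frame 1 and (9.3, 4.8) in frame 2.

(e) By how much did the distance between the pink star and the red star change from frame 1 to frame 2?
-0.6

Distance in frame 1: 8.9. Distance in frame 2: 8.3.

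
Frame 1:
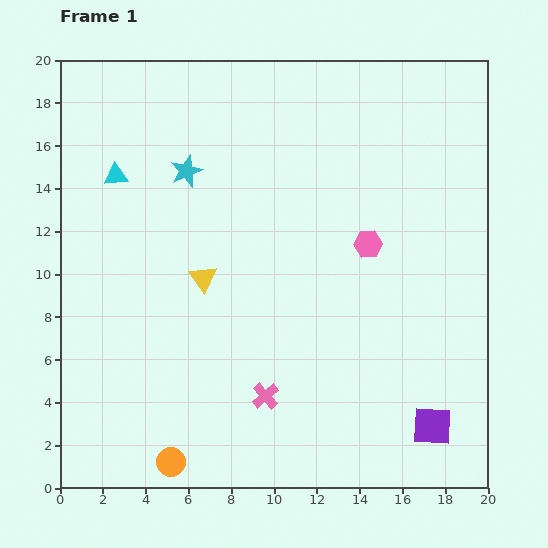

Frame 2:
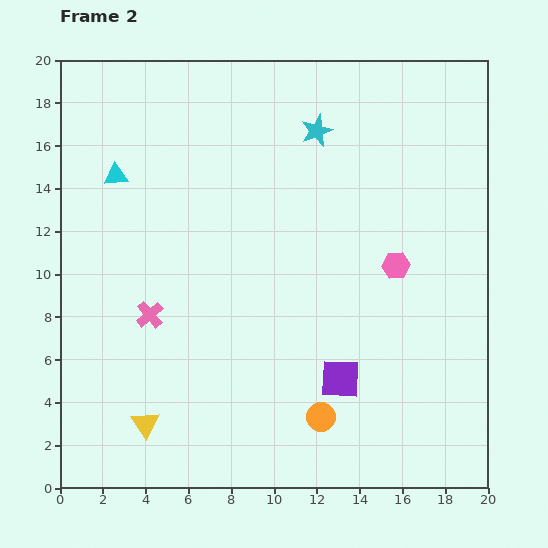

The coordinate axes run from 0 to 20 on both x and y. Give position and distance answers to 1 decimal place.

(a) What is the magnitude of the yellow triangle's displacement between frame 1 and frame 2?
7.3

The yellow triangle moved from (6.7, 9.8) to (4.0, 3.0), a distance of √(2.7² + 6.8²) ≈ 7.3.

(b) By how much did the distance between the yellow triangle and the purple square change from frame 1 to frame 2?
-3.4

Distance in frame 1: 12.7. Distance in frame 2: 9.3.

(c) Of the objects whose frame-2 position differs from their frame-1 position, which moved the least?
the pink hexagon

(moved 1.6)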